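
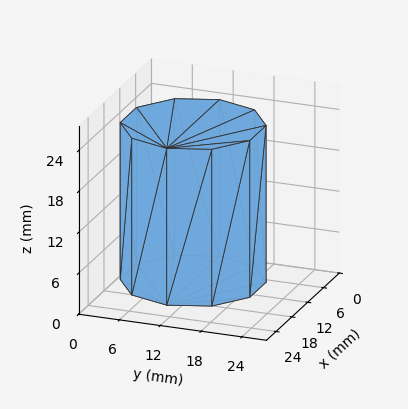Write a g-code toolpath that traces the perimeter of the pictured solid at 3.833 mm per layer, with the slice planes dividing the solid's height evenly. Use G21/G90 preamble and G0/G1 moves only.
Reading the render: the shape is a regular 10-sided prism (a cylinder approximated with 10 flat sides), circumscribed radius ≈ 10 mm, height ≈ 23 mm (dimensions read to the nearest mm from the axis ticks). For the g-code, the solid's height is divided into equal slices at the stated Δz and each level perimeter traced with G1 moves after a G0 lift.

; perimeter-only toolpath
G21 ; units = mm
G90 ; absolute positioning
G28 ; home
; layer 1
G0 Z3.833
G0 X20.000 Y10.000
G1 X18.090 Y15.878
G1 X13.090 Y19.511
G1 X6.910 Y19.511
G1 X1.910 Y15.878
G1 X0.000 Y10.000
G1 X1.910 Y4.122
G1 X6.910 Y0.489
G1 X13.090 Y0.489
G1 X18.090 Y4.122
G1 X20.000 Y10.000
; layer 2
G0 Z7.667
G0 X20.000 Y10.000
G1 X18.090 Y15.878
G1 X13.090 Y19.511
G1 X6.910 Y19.511
G1 X1.910 Y15.878
G1 X0.000 Y10.000
G1 X1.910 Y4.122
G1 X6.910 Y0.489
G1 X13.090 Y0.489
G1 X18.090 Y4.122
G1 X20.000 Y10.000
; layer 3
G0 Z11.500
G0 X20.000 Y10.000
G1 X18.090 Y15.878
G1 X13.090 Y19.511
G1 X6.910 Y19.511
G1 X1.910 Y15.878
G1 X0.000 Y10.000
G1 X1.910 Y4.122
G1 X6.910 Y0.489
G1 X13.090 Y0.489
G1 X18.090 Y4.122
G1 X20.000 Y10.000
; layer 4
G0 Z15.333
G0 X20.000 Y10.000
G1 X18.090 Y15.878
G1 X13.090 Y19.511
G1 X6.910 Y19.511
G1 X1.910 Y15.878
G1 X0.000 Y10.000
G1 X1.910 Y4.122
G1 X6.910 Y0.489
G1 X13.090 Y0.489
G1 X18.090 Y4.122
G1 X20.000 Y10.000
; layer 5
G0 Z19.167
G0 X20.000 Y10.000
G1 X18.090 Y15.878
G1 X13.090 Y19.511
G1 X6.910 Y19.511
G1 X1.910 Y15.878
G1 X0.000 Y10.000
G1 X1.910 Y4.122
G1 X6.910 Y0.489
G1 X13.090 Y0.489
G1 X18.090 Y4.122
G1 X20.000 Y10.000
; layer 6
G0 Z23.000
G0 X20.000 Y10.000
G1 X18.090 Y15.878
G1 X13.090 Y19.511
G1 X6.910 Y19.511
G1 X1.910 Y15.878
G1 X0.000 Y10.000
G1 X1.910 Y4.122
G1 X6.910 Y0.489
G1 X13.090 Y0.489
G1 X18.090 Y4.122
G1 X20.000 Y10.000
M2 ; end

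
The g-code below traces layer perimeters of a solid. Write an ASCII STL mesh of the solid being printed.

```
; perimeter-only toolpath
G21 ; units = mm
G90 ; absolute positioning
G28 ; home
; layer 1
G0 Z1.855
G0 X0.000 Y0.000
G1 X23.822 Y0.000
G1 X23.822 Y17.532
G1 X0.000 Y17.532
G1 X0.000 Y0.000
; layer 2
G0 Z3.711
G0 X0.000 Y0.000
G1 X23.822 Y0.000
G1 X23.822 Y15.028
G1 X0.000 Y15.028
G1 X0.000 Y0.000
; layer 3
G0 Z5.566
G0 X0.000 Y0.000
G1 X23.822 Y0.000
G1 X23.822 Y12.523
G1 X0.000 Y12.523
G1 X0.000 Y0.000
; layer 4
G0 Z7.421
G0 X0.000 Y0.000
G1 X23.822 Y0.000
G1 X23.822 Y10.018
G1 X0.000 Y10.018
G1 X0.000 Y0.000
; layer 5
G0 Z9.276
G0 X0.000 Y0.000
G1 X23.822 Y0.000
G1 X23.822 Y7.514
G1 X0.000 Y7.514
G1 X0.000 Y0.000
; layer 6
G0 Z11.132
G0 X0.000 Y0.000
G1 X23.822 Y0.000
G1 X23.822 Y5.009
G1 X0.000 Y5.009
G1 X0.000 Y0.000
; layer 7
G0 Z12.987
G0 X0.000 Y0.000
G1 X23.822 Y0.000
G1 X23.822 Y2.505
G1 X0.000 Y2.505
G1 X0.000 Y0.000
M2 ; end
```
solid part
  facet normal 0.0000 0.0000 -1.0000
    outer loop
      vertex 23.822 20.037 0.000
      vertex 23.822 0.000 0.000
      vertex 0.000 0.000 0.000
    endloop
  endfacet
  facet normal 0.0000 0.0000 -1.0000
    outer loop
      vertex 0.000 20.037 0.000
      vertex 23.822 20.037 0.000
      vertex 0.000 0.000 0.000
    endloop
  endfacet
  facet normal 0.0000 -1.0000 0.0000
    outer loop
      vertex 0.000 0.000 0.000
      vertex 23.822 0.000 0.000
      vertex 23.822 0.000 14.842
    endloop
  endfacet
  facet normal 0.0000 -1.0000 0.0000
    outer loop
      vertex 0.000 0.000 0.000
      vertex 23.822 0.000 14.842
      vertex 0.000 0.000 14.842
    endloop
  endfacet
  facet normal 0.0000 0.5952 0.8036
    outer loop
      vertex 0.000 0.000 14.842
      vertex 23.822 0.000 14.842
      vertex 23.822 20.037 0.000
    endloop
  endfacet
  facet normal 0.0000 0.5952 0.8036
    outer loop
      vertex 0.000 0.000 14.842
      vertex 23.822 20.037 0.000
      vertex 0.000 20.037 0.000
    endloop
  endfacet
  facet normal -1.0000 0.0000 0.0000
    outer loop
      vertex 0.000 0.000 14.842
      vertex 0.000 20.037 0.000
      vertex 0.000 0.000 0.000
    endloop
  endfacet
  facet normal 1.0000 0.0000 0.0000
    outer loop
      vertex 23.822 0.000 0.000
      vertex 23.822 20.037 0.000
      vertex 23.822 0.000 14.842
    endloop
  endfacet
endsolid part

The G0 Z moves step by Δz≈1.855 mm. The G1 loops shrink linearly with z, so the solid tapers from its base footprint up to z≈14.8. Closing with a flat bottom cap and the tapered top and triangulating gives 8 facets — a wedge (ramp): 23.8 × 20 mm base, rising to 14.8 mm along the y=0 edge and sloping linearly to z=0 at y=20.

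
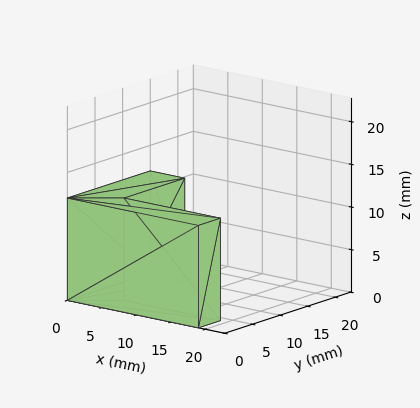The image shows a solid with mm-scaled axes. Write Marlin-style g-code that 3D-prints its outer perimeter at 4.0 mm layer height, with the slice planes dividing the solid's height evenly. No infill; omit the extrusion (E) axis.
Reading the render: the shape is an L-shaped prism: outer 19 × 15 mm, arm thicknesses ≈ 4 mm (horizontal) and 5 mm (vertical), extruded 12 mm in z (dimensions read to the nearest mm from the axis ticks). For the g-code, the solid's height is divided into equal slices at the stated Δz and each level perimeter traced with G1 moves after a G0 lift.

; perimeter-only toolpath
G21 ; units = mm
G90 ; absolute positioning
G28 ; home
; layer 1
G0 Z4.0
G0 X0.0 Y0.0
G1 X19.0 Y0.0
G1 X19.0 Y4.0
G1 X5.0 Y4.0
G1 X5.0 Y15.0
G1 X0.0 Y15.0
G1 X0.0 Y0.0
; layer 2
G0 Z8.0
G0 X0.0 Y0.0
G1 X19.0 Y0.0
G1 X19.0 Y4.0
G1 X5.0 Y4.0
G1 X5.0 Y15.0
G1 X0.0 Y15.0
G1 X0.0 Y0.0
; layer 3
G0 Z12.0
G0 X0.0 Y0.0
G1 X19.0 Y0.0
G1 X19.0 Y4.0
G1 X5.0 Y4.0
G1 X5.0 Y15.0
G1 X0.0 Y15.0
G1 X0.0 Y0.0
M2 ; end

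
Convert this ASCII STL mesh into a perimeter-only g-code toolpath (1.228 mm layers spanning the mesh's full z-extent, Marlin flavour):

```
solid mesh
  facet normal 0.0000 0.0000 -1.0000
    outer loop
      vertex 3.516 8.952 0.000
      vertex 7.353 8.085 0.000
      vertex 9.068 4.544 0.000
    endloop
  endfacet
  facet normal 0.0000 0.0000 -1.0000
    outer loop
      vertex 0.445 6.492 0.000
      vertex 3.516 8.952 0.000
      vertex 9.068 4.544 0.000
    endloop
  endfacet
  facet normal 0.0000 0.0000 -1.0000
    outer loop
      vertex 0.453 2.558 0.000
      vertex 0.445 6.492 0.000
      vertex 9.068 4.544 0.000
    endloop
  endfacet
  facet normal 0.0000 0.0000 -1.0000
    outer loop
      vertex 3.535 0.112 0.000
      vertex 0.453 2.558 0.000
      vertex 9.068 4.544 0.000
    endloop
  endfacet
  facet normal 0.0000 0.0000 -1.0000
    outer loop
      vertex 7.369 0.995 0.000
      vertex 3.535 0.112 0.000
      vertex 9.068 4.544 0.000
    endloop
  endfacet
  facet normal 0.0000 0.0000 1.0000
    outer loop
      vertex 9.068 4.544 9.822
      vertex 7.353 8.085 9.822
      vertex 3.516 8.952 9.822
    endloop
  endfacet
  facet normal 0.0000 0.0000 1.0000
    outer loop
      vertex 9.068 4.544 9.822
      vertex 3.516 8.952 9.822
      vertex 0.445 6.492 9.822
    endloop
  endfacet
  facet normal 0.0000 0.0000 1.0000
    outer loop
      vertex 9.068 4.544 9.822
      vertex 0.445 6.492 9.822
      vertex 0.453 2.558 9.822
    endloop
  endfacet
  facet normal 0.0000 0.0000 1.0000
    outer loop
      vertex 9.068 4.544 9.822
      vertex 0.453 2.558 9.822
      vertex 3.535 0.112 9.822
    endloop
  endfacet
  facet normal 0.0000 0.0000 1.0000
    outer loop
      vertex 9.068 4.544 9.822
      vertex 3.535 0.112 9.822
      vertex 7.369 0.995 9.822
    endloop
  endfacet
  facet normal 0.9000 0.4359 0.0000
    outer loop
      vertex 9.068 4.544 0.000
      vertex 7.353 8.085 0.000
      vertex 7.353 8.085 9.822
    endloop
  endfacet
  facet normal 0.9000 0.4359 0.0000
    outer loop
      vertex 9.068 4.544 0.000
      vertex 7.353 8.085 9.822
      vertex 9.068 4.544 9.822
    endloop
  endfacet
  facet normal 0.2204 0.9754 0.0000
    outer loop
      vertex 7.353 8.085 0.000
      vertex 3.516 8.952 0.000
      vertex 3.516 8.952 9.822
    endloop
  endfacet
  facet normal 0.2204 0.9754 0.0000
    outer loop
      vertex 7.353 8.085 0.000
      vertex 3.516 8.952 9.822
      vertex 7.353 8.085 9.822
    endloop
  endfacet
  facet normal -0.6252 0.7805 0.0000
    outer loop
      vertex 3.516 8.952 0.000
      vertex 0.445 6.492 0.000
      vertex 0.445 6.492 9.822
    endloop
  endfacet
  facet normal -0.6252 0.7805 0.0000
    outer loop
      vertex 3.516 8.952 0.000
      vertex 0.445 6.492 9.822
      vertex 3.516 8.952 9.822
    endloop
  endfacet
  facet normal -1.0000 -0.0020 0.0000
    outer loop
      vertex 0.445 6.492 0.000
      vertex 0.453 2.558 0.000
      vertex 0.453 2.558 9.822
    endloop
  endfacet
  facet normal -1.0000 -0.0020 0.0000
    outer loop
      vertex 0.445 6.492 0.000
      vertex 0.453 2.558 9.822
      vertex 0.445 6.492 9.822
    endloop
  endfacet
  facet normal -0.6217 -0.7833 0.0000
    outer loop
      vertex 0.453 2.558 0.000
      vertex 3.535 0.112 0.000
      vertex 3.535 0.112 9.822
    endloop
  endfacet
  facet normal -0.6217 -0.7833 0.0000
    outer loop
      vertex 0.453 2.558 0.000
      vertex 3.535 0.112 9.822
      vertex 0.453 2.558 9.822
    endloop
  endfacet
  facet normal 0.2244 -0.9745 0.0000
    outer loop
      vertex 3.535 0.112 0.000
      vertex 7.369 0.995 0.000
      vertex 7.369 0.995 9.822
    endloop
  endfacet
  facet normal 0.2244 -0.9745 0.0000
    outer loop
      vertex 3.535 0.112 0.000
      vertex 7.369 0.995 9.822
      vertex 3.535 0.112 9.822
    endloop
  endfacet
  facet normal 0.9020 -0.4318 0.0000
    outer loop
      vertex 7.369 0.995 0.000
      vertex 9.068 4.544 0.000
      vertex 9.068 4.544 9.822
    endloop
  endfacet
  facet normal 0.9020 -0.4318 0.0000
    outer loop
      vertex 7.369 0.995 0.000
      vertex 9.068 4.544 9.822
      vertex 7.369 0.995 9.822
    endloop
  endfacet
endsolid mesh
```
; perimeter-only toolpath
G21 ; units = mm
G90 ; absolute positioning
G28 ; home
; layer 1
G0 Z1.228
G0 X9.068 Y4.544
G1 X7.353 Y8.085
G1 X3.516 Y8.952
G1 X0.445 Y6.492
G1 X0.453 Y2.558
G1 X3.535 Y0.112
G1 X7.369 Y0.995
G1 X9.068 Y4.544
; layer 2
G0 Z2.455
G0 X9.068 Y4.544
G1 X7.353 Y8.085
G1 X3.516 Y8.952
G1 X0.445 Y6.492
G1 X0.453 Y2.558
G1 X3.535 Y0.112
G1 X7.369 Y0.995
G1 X9.068 Y4.544
; layer 3
G0 Z3.683
G0 X9.068 Y4.544
G1 X7.353 Y8.085
G1 X3.516 Y8.952
G1 X0.445 Y6.492
G1 X0.453 Y2.558
G1 X3.535 Y0.112
G1 X7.369 Y0.995
G1 X9.068 Y4.544
; layer 4
G0 Z4.911
G0 X9.068 Y4.544
G1 X7.353 Y8.085
G1 X3.516 Y8.952
G1 X0.445 Y6.492
G1 X0.453 Y2.558
G1 X3.535 Y0.112
G1 X7.369 Y0.995
G1 X9.068 Y4.544
; layer 5
G0 Z6.139
G0 X9.068 Y4.544
G1 X7.353 Y8.085
G1 X3.516 Y8.952
G1 X0.445 Y6.492
G1 X0.453 Y2.558
G1 X3.535 Y0.112
G1 X7.369 Y0.995
G1 X9.068 Y4.544
; layer 6
G0 Z7.366
G0 X9.068 Y4.544
G1 X7.353 Y8.085
G1 X3.516 Y8.952
G1 X0.445 Y6.492
G1 X0.453 Y2.558
G1 X3.535 Y0.112
G1 X7.369 Y0.995
G1 X9.068 Y4.544
; layer 7
G0 Z8.594
G0 X9.068 Y4.544
G1 X7.353 Y8.085
G1 X3.516 Y8.952
G1 X0.445 Y6.492
G1 X0.453 Y2.558
G1 X3.535 Y0.112
G1 X7.369 Y0.995
G1 X9.068 Y4.544
; layer 8
G0 Z9.822
G0 X9.068 Y4.544
G1 X7.353 Y8.085
G1 X3.516 Y8.952
G1 X0.445 Y6.492
G1 X0.453 Y2.558
G1 X3.535 Y0.112
G1 X7.369 Y0.995
G1 X9.068 Y4.544
M2 ; end

The solid is a regular 7-sided prism (a cylinder approximated with 7 flat sides), circumscribed radius ≈ 4.53 mm, height ≈ 9.82 mm. Slicing at Δz = 1.228 mm — 8 equal slices spanning the solid's height, so layer i sits at z = i·h/8 — gives 8 non-empty perimeters. Each is a 7-segment closed polygon; G0 lifts to the layer z and rapids to the start vertex, then G1 traces the edges.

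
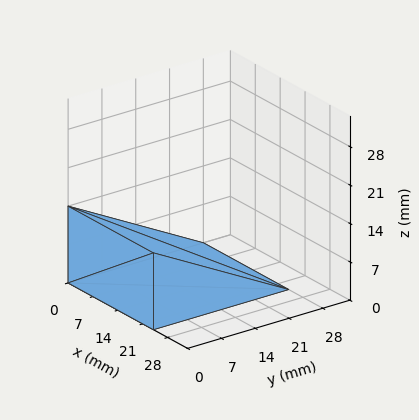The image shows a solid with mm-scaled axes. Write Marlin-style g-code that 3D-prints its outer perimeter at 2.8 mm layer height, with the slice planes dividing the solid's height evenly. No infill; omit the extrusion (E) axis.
Reading the render: the shape is a wedge (ramp): 24 × 28 mm base, rising to 14 mm along the y=0 edge and sloping linearly to z=0 at y=28 (dimensions read to the nearest mm from the axis ticks). For the g-code, the solid's height is divided into equal slices at the stated Δz and each level perimeter traced with G1 moves after a G0 lift.

; perimeter-only toolpath
G21 ; units = mm
G90 ; absolute positioning
G28 ; home
; layer 1
G0 Z2.8
G0 X0.0 Y0.0
G1 X24.0 Y0.0
G1 X24.0 Y22.4
G1 X0.0 Y22.4
G1 X0.0 Y0.0
; layer 2
G0 Z5.6
G0 X0.0 Y0.0
G1 X24.0 Y0.0
G1 X24.0 Y16.8
G1 X0.0 Y16.8
G1 X0.0 Y0.0
; layer 3
G0 Z8.4
G0 X0.0 Y0.0
G1 X24.0 Y0.0
G1 X24.0 Y11.2
G1 X0.0 Y11.2
G1 X0.0 Y0.0
; layer 4
G0 Z11.2
G0 X0.0 Y0.0
G1 X24.0 Y0.0
G1 X24.0 Y5.6
G1 X0.0 Y5.6
G1 X0.0 Y0.0
M2 ; end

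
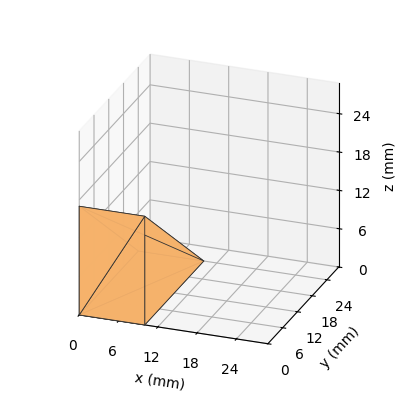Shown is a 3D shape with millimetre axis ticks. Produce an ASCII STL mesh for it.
Reading the render: the shape is a wedge (ramp): 10 × 24 mm base, rising to 17 mm along the y=0 edge and sloping linearly to z=0 at y=24 (dimensions read to the nearest mm from the axis ticks). For the STL, each face is triangulated and given an outward normal.

solid part
  facet normal 0.0000 0.0000 -1.0000
    outer loop
      vertex 10.000 24.000 0.000
      vertex 10.000 0.000 0.000
      vertex 0.000 0.000 0.000
    endloop
  endfacet
  facet normal 0.0000 0.0000 -1.0000
    outer loop
      vertex 0.000 24.000 0.000
      vertex 10.000 24.000 0.000
      vertex 0.000 0.000 0.000
    endloop
  endfacet
  facet normal 0.0000 -1.0000 0.0000
    outer loop
      vertex 0.000 0.000 0.000
      vertex 10.000 0.000 0.000
      vertex 10.000 0.000 17.000
    endloop
  endfacet
  facet normal 0.0000 -1.0000 0.0000
    outer loop
      vertex 0.000 0.000 0.000
      vertex 10.000 0.000 17.000
      vertex 0.000 0.000 17.000
    endloop
  endfacet
  facet normal 0.0000 0.5780 0.8160
    outer loop
      vertex 0.000 0.000 17.000
      vertex 10.000 0.000 17.000
      vertex 10.000 24.000 0.000
    endloop
  endfacet
  facet normal 0.0000 0.5780 0.8160
    outer loop
      vertex 0.000 0.000 17.000
      vertex 10.000 24.000 0.000
      vertex 0.000 24.000 0.000
    endloop
  endfacet
  facet normal -1.0000 0.0000 0.0000
    outer loop
      vertex 0.000 0.000 17.000
      vertex 0.000 24.000 0.000
      vertex 0.000 0.000 0.000
    endloop
  endfacet
  facet normal 1.0000 0.0000 0.0000
    outer loop
      vertex 10.000 0.000 0.000
      vertex 10.000 24.000 0.000
      vertex 10.000 0.000 17.000
    endloop
  endfacet
endsolid part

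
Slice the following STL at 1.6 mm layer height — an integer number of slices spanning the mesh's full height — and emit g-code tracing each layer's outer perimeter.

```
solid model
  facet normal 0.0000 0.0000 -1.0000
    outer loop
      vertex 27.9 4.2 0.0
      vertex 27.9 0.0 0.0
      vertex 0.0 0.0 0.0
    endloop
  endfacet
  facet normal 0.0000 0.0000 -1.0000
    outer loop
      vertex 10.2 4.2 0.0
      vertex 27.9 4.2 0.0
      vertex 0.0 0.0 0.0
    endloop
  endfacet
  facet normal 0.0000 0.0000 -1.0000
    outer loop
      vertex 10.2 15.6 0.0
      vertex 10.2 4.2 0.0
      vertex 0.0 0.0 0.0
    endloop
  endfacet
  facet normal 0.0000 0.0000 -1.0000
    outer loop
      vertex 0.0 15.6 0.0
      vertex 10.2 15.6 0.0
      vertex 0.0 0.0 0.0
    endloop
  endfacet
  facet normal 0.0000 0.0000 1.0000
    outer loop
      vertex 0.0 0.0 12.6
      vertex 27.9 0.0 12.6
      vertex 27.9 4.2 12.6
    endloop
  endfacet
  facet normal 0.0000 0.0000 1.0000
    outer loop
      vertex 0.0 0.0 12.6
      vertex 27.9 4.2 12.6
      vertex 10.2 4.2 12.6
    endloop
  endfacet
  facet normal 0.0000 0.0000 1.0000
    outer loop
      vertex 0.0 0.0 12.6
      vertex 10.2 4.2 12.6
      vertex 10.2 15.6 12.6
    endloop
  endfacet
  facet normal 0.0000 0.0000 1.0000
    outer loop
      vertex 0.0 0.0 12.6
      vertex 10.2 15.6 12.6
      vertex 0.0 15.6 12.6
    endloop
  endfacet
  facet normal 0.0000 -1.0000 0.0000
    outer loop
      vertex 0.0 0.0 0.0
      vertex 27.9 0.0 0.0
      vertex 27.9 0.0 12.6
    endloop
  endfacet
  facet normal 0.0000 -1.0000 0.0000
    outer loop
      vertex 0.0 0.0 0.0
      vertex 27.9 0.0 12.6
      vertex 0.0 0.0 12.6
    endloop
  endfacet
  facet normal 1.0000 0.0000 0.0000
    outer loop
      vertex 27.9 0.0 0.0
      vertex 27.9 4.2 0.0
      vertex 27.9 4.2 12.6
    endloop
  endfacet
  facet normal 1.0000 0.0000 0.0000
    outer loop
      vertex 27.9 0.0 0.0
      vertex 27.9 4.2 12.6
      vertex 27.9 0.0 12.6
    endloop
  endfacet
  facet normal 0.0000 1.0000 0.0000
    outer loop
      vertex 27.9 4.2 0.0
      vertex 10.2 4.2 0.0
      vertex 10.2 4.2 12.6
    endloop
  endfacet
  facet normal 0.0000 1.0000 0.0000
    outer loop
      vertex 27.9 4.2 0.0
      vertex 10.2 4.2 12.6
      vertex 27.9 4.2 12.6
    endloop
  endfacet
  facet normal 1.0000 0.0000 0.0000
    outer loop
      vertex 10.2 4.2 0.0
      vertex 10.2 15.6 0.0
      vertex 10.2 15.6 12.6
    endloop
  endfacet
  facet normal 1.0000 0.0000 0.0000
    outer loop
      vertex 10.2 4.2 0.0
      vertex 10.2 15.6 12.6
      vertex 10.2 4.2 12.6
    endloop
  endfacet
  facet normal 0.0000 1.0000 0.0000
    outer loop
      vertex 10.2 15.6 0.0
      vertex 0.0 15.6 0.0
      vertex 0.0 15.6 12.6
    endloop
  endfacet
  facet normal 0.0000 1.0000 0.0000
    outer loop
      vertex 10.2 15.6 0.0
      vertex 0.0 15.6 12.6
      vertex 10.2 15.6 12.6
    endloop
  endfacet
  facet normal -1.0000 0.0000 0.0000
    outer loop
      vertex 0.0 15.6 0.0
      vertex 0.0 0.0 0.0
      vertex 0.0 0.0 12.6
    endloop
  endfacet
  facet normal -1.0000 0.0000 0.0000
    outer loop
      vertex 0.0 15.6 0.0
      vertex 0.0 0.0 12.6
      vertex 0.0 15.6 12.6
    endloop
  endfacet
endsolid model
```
; perimeter-only toolpath
G21 ; units = mm
G90 ; absolute positioning
G28 ; home
; layer 1
G0 Z1.6
G0 X0.0 Y0.0
G1 X27.9 Y0.0
G1 X27.9 Y4.2
G1 X10.2 Y4.2
G1 X10.2 Y15.6
G1 X0.0 Y15.6
G1 X0.0 Y0.0
; layer 2
G0 Z3.1
G0 X0.0 Y0.0
G1 X27.9 Y0.0
G1 X27.9 Y4.2
G1 X10.2 Y4.2
G1 X10.2 Y15.6
G1 X0.0 Y15.6
G1 X0.0 Y0.0
; layer 3
G0 Z4.7
G0 X0.0 Y0.0
G1 X27.9 Y0.0
G1 X27.9 Y4.2
G1 X10.2 Y4.2
G1 X10.2 Y15.6
G1 X0.0 Y15.6
G1 X0.0 Y0.0
; layer 4
G0 Z6.3
G0 X0.0 Y0.0
G1 X27.9 Y0.0
G1 X27.9 Y4.2
G1 X10.2 Y4.2
G1 X10.2 Y15.6
G1 X0.0 Y15.6
G1 X0.0 Y0.0
; layer 5
G0 Z7.9
G0 X0.0 Y0.0
G1 X27.9 Y0.0
G1 X27.9 Y4.2
G1 X10.2 Y4.2
G1 X10.2 Y15.6
G1 X0.0 Y15.6
G1 X0.0 Y0.0
; layer 6
G0 Z9.4
G0 X0.0 Y0.0
G1 X27.9 Y0.0
G1 X27.9 Y4.2
G1 X10.2 Y4.2
G1 X10.2 Y15.6
G1 X0.0 Y15.6
G1 X0.0 Y0.0
; layer 7
G0 Z11.0
G0 X0.0 Y0.0
G1 X27.9 Y0.0
G1 X27.9 Y4.2
G1 X10.2 Y4.2
G1 X10.2 Y15.6
G1 X0.0 Y15.6
G1 X0.0 Y0.0
; layer 8
G0 Z12.6
G0 X0.0 Y0.0
G1 X27.9 Y0.0
G1 X27.9 Y4.2
G1 X10.2 Y4.2
G1 X10.2 Y15.6
G1 X0.0 Y15.6
G1 X0.0 Y0.0
M2 ; end

The solid is an L-shaped prism: outer 27.9 × 15.6 mm, arm thicknesses ≈ 4.2 mm (horizontal) and 10.2 mm (vertical), extruded 12.6 mm in z. Slicing at Δz = 1.6 mm — 8 equal slices spanning the solid's height, so layer i sits at z = i·h/8 — gives 8 non-empty perimeters. Each is a 6-segment closed polygon; G0 lifts to the layer z and rapids to the start vertex, then G1 traces the edges.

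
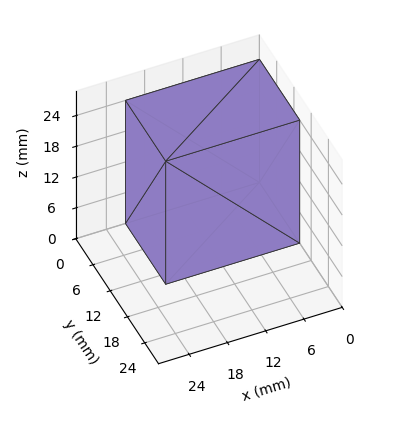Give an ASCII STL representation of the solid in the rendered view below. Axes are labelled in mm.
Reading the render: the shape is a rectangular box, roughly 21 × 14 mm footprint and 24 mm tall (dimensions read to the nearest mm from the axis ticks). For the STL, each face is triangulated and given an outward normal.

solid part
  facet normal 0.0000 0.0000 -1.0000
    outer loop
      vertex 21.00 14.00 0.00
      vertex 21.00 0.00 0.00
      vertex 0.00 0.00 0.00
    endloop
  endfacet
  facet normal 0.0000 0.0000 -1.0000
    outer loop
      vertex 0.00 14.00 0.00
      vertex 21.00 14.00 0.00
      vertex 0.00 0.00 0.00
    endloop
  endfacet
  facet normal 0.0000 0.0000 1.0000
    outer loop
      vertex 0.00 0.00 24.00
      vertex 21.00 0.00 24.00
      vertex 21.00 14.00 24.00
    endloop
  endfacet
  facet normal 0.0000 0.0000 1.0000
    outer loop
      vertex 0.00 0.00 24.00
      vertex 21.00 14.00 24.00
      vertex 0.00 14.00 24.00
    endloop
  endfacet
  facet normal 0.0000 -1.0000 0.0000
    outer loop
      vertex 0.00 0.00 0.00
      vertex 21.00 0.00 0.00
      vertex 21.00 0.00 24.00
    endloop
  endfacet
  facet normal 0.0000 -1.0000 0.0000
    outer loop
      vertex 0.00 0.00 0.00
      vertex 21.00 0.00 24.00
      vertex 0.00 0.00 24.00
    endloop
  endfacet
  facet normal 0.0000 1.0000 0.0000
    outer loop
      vertex 21.00 14.00 24.00
      vertex 21.00 14.00 0.00
      vertex 0.00 14.00 0.00
    endloop
  endfacet
  facet normal 0.0000 1.0000 0.0000
    outer loop
      vertex 0.00 14.00 24.00
      vertex 21.00 14.00 24.00
      vertex 0.00 14.00 0.00
    endloop
  endfacet
  facet normal -1.0000 0.0000 0.0000
    outer loop
      vertex 0.00 14.00 24.00
      vertex 0.00 14.00 0.00
      vertex 0.00 0.00 0.00
    endloop
  endfacet
  facet normal -1.0000 0.0000 0.0000
    outer loop
      vertex 0.00 0.00 24.00
      vertex 0.00 14.00 24.00
      vertex 0.00 0.00 0.00
    endloop
  endfacet
  facet normal 1.0000 0.0000 0.0000
    outer loop
      vertex 21.00 0.00 0.00
      vertex 21.00 14.00 0.00
      vertex 21.00 14.00 24.00
    endloop
  endfacet
  facet normal 1.0000 0.0000 0.0000
    outer loop
      vertex 21.00 0.00 0.00
      vertex 21.00 14.00 24.00
      vertex 21.00 0.00 24.00
    endloop
  endfacet
endsolid part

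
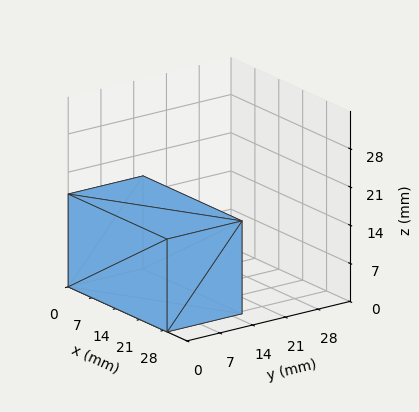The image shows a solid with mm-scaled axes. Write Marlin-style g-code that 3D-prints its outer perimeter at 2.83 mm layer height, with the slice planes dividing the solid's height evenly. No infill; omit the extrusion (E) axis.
Reading the render: the shape is a rectangular box, roughly 29 × 16 mm footprint and 17 mm tall (dimensions read to the nearest mm from the axis ticks). For the g-code, the solid's height is divided into equal slices at the stated Δz and each level perimeter traced with G1 moves after a G0 lift.

; perimeter-only toolpath
G21 ; units = mm
G90 ; absolute positioning
G28 ; home
; layer 1
G0 Z2.83
G0 X0.00 Y0.00
G1 X29.00 Y0.00
G1 X29.00 Y16.00
G1 X0.00 Y16.00
G1 X0.00 Y0.00
; layer 2
G0 Z5.67
G0 X0.00 Y0.00
G1 X29.00 Y0.00
G1 X29.00 Y16.00
G1 X0.00 Y16.00
G1 X0.00 Y0.00
; layer 3
G0 Z8.50
G0 X0.00 Y0.00
G1 X29.00 Y0.00
G1 X29.00 Y16.00
G1 X0.00 Y16.00
G1 X0.00 Y0.00
; layer 4
G0 Z11.33
G0 X0.00 Y0.00
G1 X29.00 Y0.00
G1 X29.00 Y16.00
G1 X0.00 Y16.00
G1 X0.00 Y0.00
; layer 5
G0 Z14.17
G0 X0.00 Y0.00
G1 X29.00 Y0.00
G1 X29.00 Y16.00
G1 X0.00 Y16.00
G1 X0.00 Y0.00
; layer 6
G0 Z17.00
G0 X0.00 Y0.00
G1 X29.00 Y0.00
G1 X29.00 Y16.00
G1 X0.00 Y16.00
G1 X0.00 Y0.00
M2 ; end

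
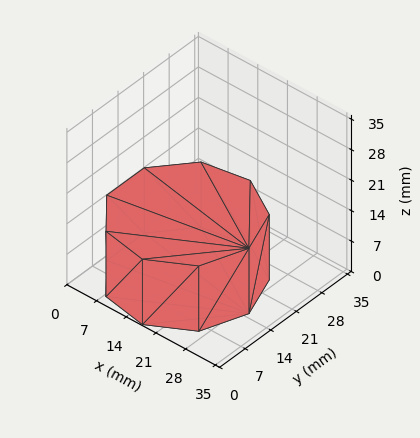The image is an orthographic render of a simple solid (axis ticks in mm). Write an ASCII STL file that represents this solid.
Reading the render: the shape is a regular 9-sided prism (a cylinder approximated with 9 flat sides), circumscribed radius ≈ 15 mm, height ≈ 15 mm (dimensions read to the nearest mm from the axis ticks). For the STL, each face is triangulated and given an outward normal.

solid part
  facet normal 0.0000 0.0000 -1.0000
    outer loop
      vertex 17.605 29.772 0.000
      vertex 26.491 24.642 0.000
      vertex 30.000 15.000 0.000
    endloop
  endfacet
  facet normal 0.0000 0.0000 -1.0000
    outer loop
      vertex 7.500 27.990 0.000
      vertex 17.605 29.772 0.000
      vertex 30.000 15.000 0.000
    endloop
  endfacet
  facet normal 0.0000 0.0000 -1.0000
    outer loop
      vertex 0.905 20.130 0.000
      vertex 7.500 27.990 0.000
      vertex 30.000 15.000 0.000
    endloop
  endfacet
  facet normal 0.0000 0.0000 -1.0000
    outer loop
      vertex 0.905 9.870 0.000
      vertex 0.905 20.130 0.000
      vertex 30.000 15.000 0.000
    endloop
  endfacet
  facet normal 0.0000 0.0000 -1.0000
    outer loop
      vertex 7.500 2.010 0.000
      vertex 0.905 9.870 0.000
      vertex 30.000 15.000 0.000
    endloop
  endfacet
  facet normal 0.0000 0.0000 -1.0000
    outer loop
      vertex 17.605 0.228 0.000
      vertex 7.500 2.010 0.000
      vertex 30.000 15.000 0.000
    endloop
  endfacet
  facet normal 0.0000 0.0000 -1.0000
    outer loop
      vertex 26.491 5.358 0.000
      vertex 17.605 0.228 0.000
      vertex 30.000 15.000 0.000
    endloop
  endfacet
  facet normal 0.0000 0.0000 1.0000
    outer loop
      vertex 30.000 15.000 15.000
      vertex 26.491 24.642 15.000
      vertex 17.605 29.772 15.000
    endloop
  endfacet
  facet normal 0.0000 0.0000 1.0000
    outer loop
      vertex 30.000 15.000 15.000
      vertex 17.605 29.772 15.000
      vertex 7.500 27.990 15.000
    endloop
  endfacet
  facet normal 0.0000 0.0000 1.0000
    outer loop
      vertex 30.000 15.000 15.000
      vertex 7.500 27.990 15.000
      vertex 0.905 20.130 15.000
    endloop
  endfacet
  facet normal 0.0000 0.0000 1.0000
    outer loop
      vertex 30.000 15.000 15.000
      vertex 0.905 20.130 15.000
      vertex 0.905 9.870 15.000
    endloop
  endfacet
  facet normal 0.0000 0.0000 1.0000
    outer loop
      vertex 30.000 15.000 15.000
      vertex 0.905 9.870 15.000
      vertex 7.500 2.010 15.000
    endloop
  endfacet
  facet normal 0.0000 0.0000 1.0000
    outer loop
      vertex 30.000 15.000 15.000
      vertex 7.500 2.010 15.000
      vertex 17.605 0.228 15.000
    endloop
  endfacet
  facet normal 0.0000 0.0000 1.0000
    outer loop
      vertex 30.000 15.000 15.000
      vertex 17.605 0.228 15.000
      vertex 26.491 5.358 15.000
    endloop
  endfacet
  facet normal 0.9397 0.3420 0.0000
    outer loop
      vertex 30.000 15.000 0.000
      vertex 26.491 24.642 0.000
      vertex 26.491 24.642 15.000
    endloop
  endfacet
  facet normal 0.9397 0.3420 0.0000
    outer loop
      vertex 30.000 15.000 0.000
      vertex 26.491 24.642 15.000
      vertex 30.000 15.000 15.000
    endloop
  endfacet
  facet normal 0.5000 0.8660 0.0000
    outer loop
      vertex 26.491 24.642 0.000
      vertex 17.605 29.772 0.000
      vertex 17.605 29.772 15.000
    endloop
  endfacet
  facet normal 0.5000 0.8660 0.0000
    outer loop
      vertex 26.491 24.642 0.000
      vertex 17.605 29.772 15.000
      vertex 26.491 24.642 15.000
    endloop
  endfacet
  facet normal -0.1737 0.9848 0.0000
    outer loop
      vertex 17.605 29.772 0.000
      vertex 7.500 27.990 0.000
      vertex 7.500 27.990 15.000
    endloop
  endfacet
  facet normal -0.1737 0.9848 0.0000
    outer loop
      vertex 17.605 29.772 0.000
      vertex 7.500 27.990 15.000
      vertex 17.605 29.772 15.000
    endloop
  endfacet
  facet normal -0.7661 0.6428 0.0000
    outer loop
      vertex 7.500 27.990 0.000
      vertex 0.905 20.130 0.000
      vertex 0.905 20.130 15.000
    endloop
  endfacet
  facet normal -0.7661 0.6428 0.0000
    outer loop
      vertex 7.500 27.990 0.000
      vertex 0.905 20.130 15.000
      vertex 7.500 27.990 15.000
    endloop
  endfacet
  facet normal -1.0000 0.0000 0.0000
    outer loop
      vertex 0.905 20.130 0.000
      vertex 0.905 9.870 0.000
      vertex 0.905 9.870 15.000
    endloop
  endfacet
  facet normal -1.0000 0.0000 0.0000
    outer loop
      vertex 0.905 20.130 0.000
      vertex 0.905 9.870 15.000
      vertex 0.905 20.130 15.000
    endloop
  endfacet
  facet normal -0.7661 -0.6428 0.0000
    outer loop
      vertex 0.905 9.870 0.000
      vertex 7.500 2.010 0.000
      vertex 7.500 2.010 15.000
    endloop
  endfacet
  facet normal -0.7661 -0.6428 0.0000
    outer loop
      vertex 0.905 9.870 0.000
      vertex 7.500 2.010 15.000
      vertex 0.905 9.870 15.000
    endloop
  endfacet
  facet normal -0.1737 -0.9848 0.0000
    outer loop
      vertex 7.500 2.010 0.000
      vertex 17.605 0.228 0.000
      vertex 17.605 0.228 15.000
    endloop
  endfacet
  facet normal -0.1737 -0.9848 0.0000
    outer loop
      vertex 7.500 2.010 0.000
      vertex 17.605 0.228 15.000
      vertex 7.500 2.010 15.000
    endloop
  endfacet
  facet normal 0.5000 -0.8660 0.0000
    outer loop
      vertex 17.605 0.228 0.000
      vertex 26.491 5.358 0.000
      vertex 26.491 5.358 15.000
    endloop
  endfacet
  facet normal 0.5000 -0.8660 0.0000
    outer loop
      vertex 17.605 0.228 0.000
      vertex 26.491 5.358 15.000
      vertex 17.605 0.228 15.000
    endloop
  endfacet
  facet normal 0.9397 -0.3420 0.0000
    outer loop
      vertex 26.491 5.358 0.000
      vertex 30.000 15.000 0.000
      vertex 30.000 15.000 15.000
    endloop
  endfacet
  facet normal 0.9397 -0.3420 0.0000
    outer loop
      vertex 26.491 5.358 0.000
      vertex 30.000 15.000 15.000
      vertex 26.491 5.358 15.000
    endloop
  endfacet
endsolid part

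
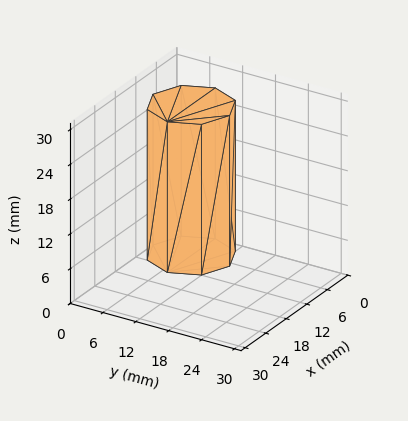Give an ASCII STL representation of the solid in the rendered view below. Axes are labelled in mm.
Reading the render: the shape is a regular 8-sided prism (a cylinder approximated with 8 flat sides), circumscribed radius ≈ 7 mm, height ≈ 26 mm (dimensions read to the nearest mm from the axis ticks). For the STL, each face is triangulated and given an outward normal.

solid part
  facet normal 0.0000 0.0000 -1.0000
    outer loop
      vertex 7.000 14.000 0.000
      vertex 11.950 11.950 0.000
      vertex 14.000 7.000 0.000
    endloop
  endfacet
  facet normal 0.0000 0.0000 -1.0000
    outer loop
      vertex 2.050 11.950 0.000
      vertex 7.000 14.000 0.000
      vertex 14.000 7.000 0.000
    endloop
  endfacet
  facet normal 0.0000 0.0000 -1.0000
    outer loop
      vertex 0.000 7.000 0.000
      vertex 2.050 11.950 0.000
      vertex 14.000 7.000 0.000
    endloop
  endfacet
  facet normal 0.0000 0.0000 -1.0000
    outer loop
      vertex 2.050 2.050 0.000
      vertex 0.000 7.000 0.000
      vertex 14.000 7.000 0.000
    endloop
  endfacet
  facet normal 0.0000 0.0000 -1.0000
    outer loop
      vertex 7.000 0.000 0.000
      vertex 2.050 2.050 0.000
      vertex 14.000 7.000 0.000
    endloop
  endfacet
  facet normal 0.0000 0.0000 -1.0000
    outer loop
      vertex 11.950 2.050 0.000
      vertex 7.000 0.000 0.000
      vertex 14.000 7.000 0.000
    endloop
  endfacet
  facet normal 0.0000 0.0000 1.0000
    outer loop
      vertex 14.000 7.000 26.000
      vertex 11.950 11.950 26.000
      vertex 7.000 14.000 26.000
    endloop
  endfacet
  facet normal 0.0000 0.0000 1.0000
    outer loop
      vertex 14.000 7.000 26.000
      vertex 7.000 14.000 26.000
      vertex 2.050 11.950 26.000
    endloop
  endfacet
  facet normal 0.0000 0.0000 1.0000
    outer loop
      vertex 14.000 7.000 26.000
      vertex 2.050 11.950 26.000
      vertex 0.000 7.000 26.000
    endloop
  endfacet
  facet normal 0.0000 0.0000 1.0000
    outer loop
      vertex 14.000 7.000 26.000
      vertex 0.000 7.000 26.000
      vertex 2.050 2.050 26.000
    endloop
  endfacet
  facet normal 0.0000 0.0000 1.0000
    outer loop
      vertex 14.000 7.000 26.000
      vertex 2.050 2.050 26.000
      vertex 7.000 0.000 26.000
    endloop
  endfacet
  facet normal 0.0000 0.0000 1.0000
    outer loop
      vertex 14.000 7.000 26.000
      vertex 7.000 0.000 26.000
      vertex 11.950 2.050 26.000
    endloop
  endfacet
  facet normal 0.9239 0.3826 0.0000
    outer loop
      vertex 14.000 7.000 0.000
      vertex 11.950 11.950 0.000
      vertex 11.950 11.950 26.000
    endloop
  endfacet
  facet normal 0.9239 0.3826 0.0000
    outer loop
      vertex 14.000 7.000 0.000
      vertex 11.950 11.950 26.000
      vertex 14.000 7.000 26.000
    endloop
  endfacet
  facet normal 0.3826 0.9239 0.0000
    outer loop
      vertex 11.950 11.950 0.000
      vertex 7.000 14.000 0.000
      vertex 7.000 14.000 26.000
    endloop
  endfacet
  facet normal 0.3826 0.9239 0.0000
    outer loop
      vertex 11.950 11.950 0.000
      vertex 7.000 14.000 26.000
      vertex 11.950 11.950 26.000
    endloop
  endfacet
  facet normal -0.3826 0.9239 0.0000
    outer loop
      vertex 7.000 14.000 0.000
      vertex 2.050 11.950 0.000
      vertex 2.050 11.950 26.000
    endloop
  endfacet
  facet normal -0.3826 0.9239 0.0000
    outer loop
      vertex 7.000 14.000 0.000
      vertex 2.050 11.950 26.000
      vertex 7.000 14.000 26.000
    endloop
  endfacet
  facet normal -0.9239 0.3826 0.0000
    outer loop
      vertex 2.050 11.950 0.000
      vertex 0.000 7.000 0.000
      vertex 0.000 7.000 26.000
    endloop
  endfacet
  facet normal -0.9239 0.3826 0.0000
    outer loop
      vertex 2.050 11.950 0.000
      vertex 0.000 7.000 26.000
      vertex 2.050 11.950 26.000
    endloop
  endfacet
  facet normal -0.9239 -0.3826 0.0000
    outer loop
      vertex 0.000 7.000 0.000
      vertex 2.050 2.050 0.000
      vertex 2.050 2.050 26.000
    endloop
  endfacet
  facet normal -0.9239 -0.3826 0.0000
    outer loop
      vertex 0.000 7.000 0.000
      vertex 2.050 2.050 26.000
      vertex 0.000 7.000 26.000
    endloop
  endfacet
  facet normal -0.3826 -0.9239 0.0000
    outer loop
      vertex 2.050 2.050 0.000
      vertex 7.000 0.000 0.000
      vertex 7.000 0.000 26.000
    endloop
  endfacet
  facet normal -0.3826 -0.9239 0.0000
    outer loop
      vertex 2.050 2.050 0.000
      vertex 7.000 0.000 26.000
      vertex 2.050 2.050 26.000
    endloop
  endfacet
  facet normal 0.3826 -0.9239 0.0000
    outer loop
      vertex 7.000 0.000 0.000
      vertex 11.950 2.050 0.000
      vertex 11.950 2.050 26.000
    endloop
  endfacet
  facet normal 0.3826 -0.9239 0.0000
    outer loop
      vertex 7.000 0.000 0.000
      vertex 11.950 2.050 26.000
      vertex 7.000 0.000 26.000
    endloop
  endfacet
  facet normal 0.9239 -0.3826 0.0000
    outer loop
      vertex 11.950 2.050 0.000
      vertex 14.000 7.000 0.000
      vertex 14.000 7.000 26.000
    endloop
  endfacet
  facet normal 0.9239 -0.3826 0.0000
    outer loop
      vertex 11.950 2.050 0.000
      vertex 14.000 7.000 26.000
      vertex 11.950 2.050 26.000
    endloop
  endfacet
endsolid part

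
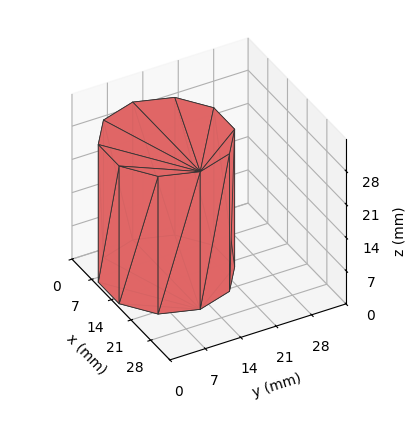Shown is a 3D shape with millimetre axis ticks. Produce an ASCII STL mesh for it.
Reading the render: the shape is a regular 10-sided prism (a cylinder approximated with 10 flat sides), circumscribed radius ≈ 12 mm, height ≈ 29 mm (dimensions read to the nearest mm from the axis ticks). For the STL, each face is triangulated and given an outward normal.

solid part
  facet normal 0.0000 0.0000 -1.0000
    outer loop
      vertex 15.71 23.41 0.00
      vertex 21.71 19.05 0.00
      vertex 24.00 12.00 0.00
    endloop
  endfacet
  facet normal 0.0000 0.0000 -1.0000
    outer loop
      vertex 8.29 23.41 0.00
      vertex 15.71 23.41 0.00
      vertex 24.00 12.00 0.00
    endloop
  endfacet
  facet normal 0.0000 0.0000 -1.0000
    outer loop
      vertex 2.29 19.05 0.00
      vertex 8.29 23.41 0.00
      vertex 24.00 12.00 0.00
    endloop
  endfacet
  facet normal 0.0000 0.0000 -1.0000
    outer loop
      vertex 0.00 12.00 0.00
      vertex 2.29 19.05 0.00
      vertex 24.00 12.00 0.00
    endloop
  endfacet
  facet normal 0.0000 0.0000 -1.0000
    outer loop
      vertex 2.29 4.95 0.00
      vertex 0.00 12.00 0.00
      vertex 24.00 12.00 0.00
    endloop
  endfacet
  facet normal 0.0000 0.0000 -1.0000
    outer loop
      vertex 8.29 0.59 0.00
      vertex 2.29 4.95 0.00
      vertex 24.00 12.00 0.00
    endloop
  endfacet
  facet normal 0.0000 0.0000 -1.0000
    outer loop
      vertex 15.71 0.59 0.00
      vertex 8.29 0.59 0.00
      vertex 24.00 12.00 0.00
    endloop
  endfacet
  facet normal 0.0000 0.0000 -1.0000
    outer loop
      vertex 21.71 4.95 0.00
      vertex 15.71 0.59 0.00
      vertex 24.00 12.00 0.00
    endloop
  endfacet
  facet normal 0.0000 0.0000 1.0000
    outer loop
      vertex 24.00 12.00 29.00
      vertex 21.71 19.05 29.00
      vertex 15.71 23.41 29.00
    endloop
  endfacet
  facet normal 0.0000 0.0000 1.0000
    outer loop
      vertex 24.00 12.00 29.00
      vertex 15.71 23.41 29.00
      vertex 8.29 23.41 29.00
    endloop
  endfacet
  facet normal 0.0000 0.0000 1.0000
    outer loop
      vertex 24.00 12.00 29.00
      vertex 8.29 23.41 29.00
      vertex 2.29 19.05 29.00
    endloop
  endfacet
  facet normal 0.0000 0.0000 1.0000
    outer loop
      vertex 24.00 12.00 29.00
      vertex 2.29 19.05 29.00
      vertex 0.00 12.00 29.00
    endloop
  endfacet
  facet normal 0.0000 0.0000 1.0000
    outer loop
      vertex 24.00 12.00 29.00
      vertex 0.00 12.00 29.00
      vertex 2.29 4.95 29.00
    endloop
  endfacet
  facet normal 0.0000 0.0000 1.0000
    outer loop
      vertex 24.00 12.00 29.00
      vertex 2.29 4.95 29.00
      vertex 8.29 0.59 29.00
    endloop
  endfacet
  facet normal 0.0000 0.0000 1.0000
    outer loop
      vertex 24.00 12.00 29.00
      vertex 8.29 0.59 29.00
      vertex 15.71 0.59 29.00
    endloop
  endfacet
  facet normal 0.0000 0.0000 1.0000
    outer loop
      vertex 24.00 12.00 29.00
      vertex 15.71 0.59 29.00
      vertex 21.71 4.95 29.00
    endloop
  endfacet
  facet normal 0.9511 0.3089 0.0000
    outer loop
      vertex 24.00 12.00 0.00
      vertex 21.71 19.05 0.00
      vertex 21.71 19.05 29.00
    endloop
  endfacet
  facet normal 0.9511 0.3089 0.0000
    outer loop
      vertex 24.00 12.00 0.00
      vertex 21.71 19.05 29.00
      vertex 24.00 12.00 29.00
    endloop
  endfacet
  facet normal 0.5879 0.8090 0.0000
    outer loop
      vertex 21.71 19.05 0.00
      vertex 15.71 23.41 0.00
      vertex 15.71 23.41 29.00
    endloop
  endfacet
  facet normal 0.5879 0.8090 0.0000
    outer loop
      vertex 21.71 19.05 0.00
      vertex 15.71 23.41 29.00
      vertex 21.71 19.05 29.00
    endloop
  endfacet
  facet normal 0.0000 1.0000 0.0000
    outer loop
      vertex 15.71 23.41 0.00
      vertex 8.29 23.41 0.00
      vertex 8.29 23.41 29.00
    endloop
  endfacet
  facet normal 0.0000 1.0000 0.0000
    outer loop
      vertex 15.71 23.41 0.00
      vertex 8.29 23.41 29.00
      vertex 15.71 23.41 29.00
    endloop
  endfacet
  facet normal -0.5879 0.8090 0.0000
    outer loop
      vertex 8.29 23.41 0.00
      vertex 2.29 19.05 0.00
      vertex 2.29 19.05 29.00
    endloop
  endfacet
  facet normal -0.5879 0.8090 0.0000
    outer loop
      vertex 8.29 23.41 0.00
      vertex 2.29 19.05 29.00
      vertex 8.29 23.41 29.00
    endloop
  endfacet
  facet normal -0.9511 0.3089 0.0000
    outer loop
      vertex 2.29 19.05 0.00
      vertex 0.00 12.00 0.00
      vertex 0.00 12.00 29.00
    endloop
  endfacet
  facet normal -0.9511 0.3089 0.0000
    outer loop
      vertex 2.29 19.05 0.00
      vertex 0.00 12.00 29.00
      vertex 2.29 19.05 29.00
    endloop
  endfacet
  facet normal -0.9511 -0.3089 0.0000
    outer loop
      vertex 0.00 12.00 0.00
      vertex 2.29 4.95 0.00
      vertex 2.29 4.95 29.00
    endloop
  endfacet
  facet normal -0.9511 -0.3089 0.0000
    outer loop
      vertex 0.00 12.00 0.00
      vertex 2.29 4.95 29.00
      vertex 0.00 12.00 29.00
    endloop
  endfacet
  facet normal -0.5879 -0.8090 0.0000
    outer loop
      vertex 2.29 4.95 0.00
      vertex 8.29 0.59 0.00
      vertex 8.29 0.59 29.00
    endloop
  endfacet
  facet normal -0.5879 -0.8090 0.0000
    outer loop
      vertex 2.29 4.95 0.00
      vertex 8.29 0.59 29.00
      vertex 2.29 4.95 29.00
    endloop
  endfacet
  facet normal 0.0000 -1.0000 0.0000
    outer loop
      vertex 8.29 0.59 0.00
      vertex 15.71 0.59 0.00
      vertex 15.71 0.59 29.00
    endloop
  endfacet
  facet normal 0.0000 -1.0000 0.0000
    outer loop
      vertex 8.29 0.59 0.00
      vertex 15.71 0.59 29.00
      vertex 8.29 0.59 29.00
    endloop
  endfacet
  facet normal 0.5879 -0.8090 0.0000
    outer loop
      vertex 15.71 0.59 0.00
      vertex 21.71 4.95 0.00
      vertex 21.71 4.95 29.00
    endloop
  endfacet
  facet normal 0.5879 -0.8090 0.0000
    outer loop
      vertex 15.71 0.59 0.00
      vertex 21.71 4.95 29.00
      vertex 15.71 0.59 29.00
    endloop
  endfacet
  facet normal 0.9511 -0.3089 0.0000
    outer loop
      vertex 21.71 4.95 0.00
      vertex 24.00 12.00 0.00
      vertex 24.00 12.00 29.00
    endloop
  endfacet
  facet normal 0.9511 -0.3089 0.0000
    outer loop
      vertex 21.71 4.95 0.00
      vertex 24.00 12.00 29.00
      vertex 21.71 4.95 29.00
    endloop
  endfacet
endsolid part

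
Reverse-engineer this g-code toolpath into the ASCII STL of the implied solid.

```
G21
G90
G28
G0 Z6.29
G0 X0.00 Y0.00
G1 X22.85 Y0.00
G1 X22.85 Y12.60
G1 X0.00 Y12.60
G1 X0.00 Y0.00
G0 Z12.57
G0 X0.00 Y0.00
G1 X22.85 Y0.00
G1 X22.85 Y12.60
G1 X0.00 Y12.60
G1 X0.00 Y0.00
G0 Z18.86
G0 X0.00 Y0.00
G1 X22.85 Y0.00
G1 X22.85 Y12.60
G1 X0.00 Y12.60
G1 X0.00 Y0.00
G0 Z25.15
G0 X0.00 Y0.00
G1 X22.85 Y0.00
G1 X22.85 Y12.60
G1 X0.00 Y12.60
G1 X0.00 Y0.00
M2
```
solid part
  facet normal 0.0000 0.0000 -1.0000
    outer loop
      vertex 22.85 12.60 0.00
      vertex 22.85 0.00 0.00
      vertex 0.00 0.00 0.00
    endloop
  endfacet
  facet normal 0.0000 0.0000 -1.0000
    outer loop
      vertex 0.00 12.60 0.00
      vertex 22.85 12.60 0.00
      vertex 0.00 0.00 0.00
    endloop
  endfacet
  facet normal 0.0000 0.0000 1.0000
    outer loop
      vertex 0.00 0.00 25.15
      vertex 22.85 0.00 25.15
      vertex 22.85 12.60 25.15
    endloop
  endfacet
  facet normal 0.0000 0.0000 1.0000
    outer loop
      vertex 0.00 0.00 25.15
      vertex 22.85 12.60 25.15
      vertex 0.00 12.60 25.15
    endloop
  endfacet
  facet normal 0.0000 -1.0000 0.0000
    outer loop
      vertex 0.00 0.00 0.00
      vertex 22.85 0.00 0.00
      vertex 22.85 0.00 25.15
    endloop
  endfacet
  facet normal 0.0000 -1.0000 0.0000
    outer loop
      vertex 0.00 0.00 0.00
      vertex 22.85 0.00 25.15
      vertex 0.00 0.00 25.15
    endloop
  endfacet
  facet normal 0.0000 1.0000 0.0000
    outer loop
      vertex 22.85 12.60 25.15
      vertex 22.85 12.60 0.00
      vertex 0.00 12.60 0.00
    endloop
  endfacet
  facet normal 0.0000 1.0000 0.0000
    outer loop
      vertex 0.00 12.60 25.15
      vertex 22.85 12.60 25.15
      vertex 0.00 12.60 0.00
    endloop
  endfacet
  facet normal -1.0000 0.0000 0.0000
    outer loop
      vertex 0.00 12.60 25.15
      vertex 0.00 12.60 0.00
      vertex 0.00 0.00 0.00
    endloop
  endfacet
  facet normal -1.0000 0.0000 0.0000
    outer loop
      vertex 0.00 0.00 25.15
      vertex 0.00 12.60 25.15
      vertex 0.00 0.00 0.00
    endloop
  endfacet
  facet normal 1.0000 0.0000 0.0000
    outer loop
      vertex 22.85 0.00 0.00
      vertex 22.85 12.60 0.00
      vertex 22.85 12.60 25.15
    endloop
  endfacet
  facet normal 1.0000 0.0000 0.0000
    outer loop
      vertex 22.85 0.00 0.00
      vertex 22.85 12.60 25.15
      vertex 22.85 0.00 25.15
    endloop
  endfacet
endsolid part

The G0 Z moves step by Δz≈6.29 mm. Every layer's G1 loop is the same polygon, so the solid is a straight extrusion of it from z=0 to z≈25.1. Closing with flat bottom and top caps and triangulating gives 12 facets — a rectangular box, roughly 22.9 × 12.6 mm footprint and 25.1 mm tall.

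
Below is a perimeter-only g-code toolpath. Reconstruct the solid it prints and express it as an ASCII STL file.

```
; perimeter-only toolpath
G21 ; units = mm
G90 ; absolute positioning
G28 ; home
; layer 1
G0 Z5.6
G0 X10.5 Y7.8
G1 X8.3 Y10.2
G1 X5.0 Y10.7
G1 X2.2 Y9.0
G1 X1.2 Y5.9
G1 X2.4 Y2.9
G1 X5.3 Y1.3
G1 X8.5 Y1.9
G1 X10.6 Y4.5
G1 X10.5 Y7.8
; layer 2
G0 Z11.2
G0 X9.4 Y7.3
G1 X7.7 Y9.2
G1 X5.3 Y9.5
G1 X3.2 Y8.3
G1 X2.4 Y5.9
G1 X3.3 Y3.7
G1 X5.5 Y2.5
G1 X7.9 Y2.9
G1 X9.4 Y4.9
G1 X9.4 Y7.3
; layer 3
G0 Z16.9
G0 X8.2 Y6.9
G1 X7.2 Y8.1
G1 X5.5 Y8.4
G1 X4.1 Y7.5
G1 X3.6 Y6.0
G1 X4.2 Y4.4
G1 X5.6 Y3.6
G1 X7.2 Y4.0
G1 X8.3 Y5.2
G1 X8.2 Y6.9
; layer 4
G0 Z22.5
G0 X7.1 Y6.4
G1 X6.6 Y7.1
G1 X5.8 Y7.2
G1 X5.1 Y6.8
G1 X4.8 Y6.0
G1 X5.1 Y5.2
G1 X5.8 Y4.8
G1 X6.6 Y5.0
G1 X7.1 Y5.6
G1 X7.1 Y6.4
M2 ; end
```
solid part
  facet normal 0.0000 0.0000 -1.0000
    outer loop
      vertex 4.8 11.9 0.0
      vertex 8.9 11.3 0.0
      vertex 11.6 8.2 0.0
    endloop
  endfacet
  facet normal 0.0000 0.0000 -1.0000
    outer loop
      vertex 1.3 9.8 0.0
      vertex 4.8 11.9 0.0
      vertex 11.6 8.2 0.0
    endloop
  endfacet
  facet normal 0.0000 0.0000 -1.0000
    outer loop
      vertex 0.0 5.9 0.0
      vertex 1.3 9.8 0.0
      vertex 11.6 8.2 0.0
    endloop
  endfacet
  facet normal 0.0000 0.0000 -1.0000
    outer loop
      vertex 1.5 2.1 0.0
      vertex 0.0 5.9 0.0
      vertex 11.6 8.2 0.0
    endloop
  endfacet
  facet normal 0.0000 0.0000 -1.0000
    outer loop
      vertex 5.1 0.1 0.0
      vertex 1.5 2.1 0.0
      vertex 11.6 8.2 0.0
    endloop
  endfacet
  facet normal 0.0000 0.0000 -1.0000
    outer loop
      vertex 9.1 0.9 0.0
      vertex 5.1 0.1 0.0
      vertex 11.6 8.2 0.0
    endloop
  endfacet
  facet normal 0.0000 0.0000 -1.0000
    outer loop
      vertex 11.7 4.1 0.0
      vertex 9.1 0.9 0.0
      vertex 11.6 8.2 0.0
    endloop
  endfacet
  facet normal 0.7392 0.6438 0.1977
    outer loop
      vertex 11.6 8.2 0.0
      vertex 8.9 11.3 0.0
      vertex 6.0 6.0 28.1
    endloop
  endfacet
  facet normal 0.1419 0.9700 0.1976
    outer loop
      vertex 8.9 11.3 0.0
      vertex 4.8 11.9 0.0
      vertex 6.0 6.0 28.1
    endloop
  endfacet
  facet normal -0.5043 0.8405 0.1980
    outer loop
      vertex 4.8 11.9 0.0
      vertex 1.3 9.8 0.0
      vertex 6.0 6.0 28.1
    endloop
  endfacet
  facet normal -0.9300 0.3100 0.1975
    outer loop
      vertex 1.3 9.8 0.0
      vertex 0.0 5.9 0.0
      vertex 6.0 6.0 28.1
    endloop
  endfacet
  facet normal -0.9121 -0.3600 0.1960
    outer loop
      vertex 0.0 5.9 0.0
      vertex 1.5 2.1 0.0
      vertex 6.0 6.0 28.1
    endloop
  endfacet
  facet normal -0.4763 -0.8573 0.1953
    outer loop
      vertex 1.5 2.1 0.0
      vertex 5.1 0.1 0.0
      vertex 6.0 6.0 28.1
    endloop
  endfacet
  facet normal 0.1923 -0.9616 0.1957
    outer loop
      vertex 5.1 0.1 0.0
      vertex 9.1 0.9 0.0
      vertex 6.0 6.0 28.1
    endloop
  endfacet
  facet normal 0.7610 -0.6183 0.1962
    outer loop
      vertex 9.1 0.9 0.0
      vertex 11.7 4.1 0.0
      vertex 6.0 6.0 28.1
    endloop
  endfacet
  facet normal 0.9801 0.0239 0.1972
    outer loop
      vertex 11.7 4.1 0.0
      vertex 11.6 8.2 0.0
      vertex 6.0 6.0 28.1
    endloop
  endfacet
endsolid part

The G0 Z moves step by Δz≈5.6 mm. The G1 loops shrink linearly with z, so the solid tapers from its base footprint up to z≈28.1. Closing with a flat bottom cap and the tapered top and triangulating gives 16 facets — a regular 9-sided pyramid, base circumscribed radius ≈ 6 mm, apex at z ≈ 28.1 mm.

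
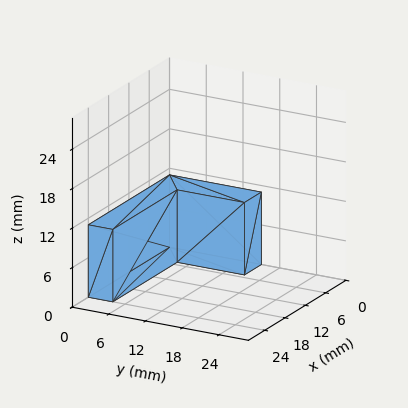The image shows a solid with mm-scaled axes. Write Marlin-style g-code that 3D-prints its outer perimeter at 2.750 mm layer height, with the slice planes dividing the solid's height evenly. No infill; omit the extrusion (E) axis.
Reading the render: the shape is an L-shaped prism: outer 24 × 15 mm, arm thicknesses ≈ 4 mm (horizontal) and 5 mm (vertical), extruded 11 mm in z (dimensions read to the nearest mm from the axis ticks). For the g-code, the solid's height is divided into equal slices at the stated Δz and each level perimeter traced with G1 moves after a G0 lift.

; perimeter-only toolpath
G21 ; units = mm
G90 ; absolute positioning
G28 ; home
; layer 1
G0 Z2.750
G0 X0.000 Y0.000
G1 X24.000 Y0.000
G1 X24.000 Y4.000
G1 X5.000 Y4.000
G1 X5.000 Y15.000
G1 X0.000 Y15.000
G1 X0.000 Y0.000
; layer 2
G0 Z5.500
G0 X0.000 Y0.000
G1 X24.000 Y0.000
G1 X24.000 Y4.000
G1 X5.000 Y4.000
G1 X5.000 Y15.000
G1 X0.000 Y15.000
G1 X0.000 Y0.000
; layer 3
G0 Z8.250
G0 X0.000 Y0.000
G1 X24.000 Y0.000
G1 X24.000 Y4.000
G1 X5.000 Y4.000
G1 X5.000 Y15.000
G1 X0.000 Y15.000
G1 X0.000 Y0.000
; layer 4
G0 Z11.000
G0 X0.000 Y0.000
G1 X24.000 Y0.000
G1 X24.000 Y4.000
G1 X5.000 Y4.000
G1 X5.000 Y15.000
G1 X0.000 Y15.000
G1 X0.000 Y0.000
M2 ; end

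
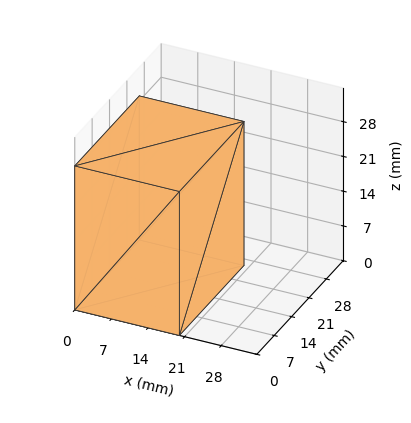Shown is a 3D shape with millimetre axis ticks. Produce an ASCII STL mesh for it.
Reading the render: the shape is a rectangular box, roughly 20 × 26 mm footprint and 29 mm tall (dimensions read to the nearest mm from the axis ticks). For the STL, each face is triangulated and given an outward normal.

solid part
  facet normal 0.0000 0.0000 -1.0000
    outer loop
      vertex 20.00 26.00 0.00
      vertex 20.00 0.00 0.00
      vertex 0.00 0.00 0.00
    endloop
  endfacet
  facet normal 0.0000 0.0000 -1.0000
    outer loop
      vertex 0.00 26.00 0.00
      vertex 20.00 26.00 0.00
      vertex 0.00 0.00 0.00
    endloop
  endfacet
  facet normal 0.0000 0.0000 1.0000
    outer loop
      vertex 0.00 0.00 29.00
      vertex 20.00 0.00 29.00
      vertex 20.00 26.00 29.00
    endloop
  endfacet
  facet normal 0.0000 0.0000 1.0000
    outer loop
      vertex 0.00 0.00 29.00
      vertex 20.00 26.00 29.00
      vertex 0.00 26.00 29.00
    endloop
  endfacet
  facet normal 0.0000 -1.0000 0.0000
    outer loop
      vertex 0.00 0.00 0.00
      vertex 20.00 0.00 0.00
      vertex 20.00 0.00 29.00
    endloop
  endfacet
  facet normal 0.0000 -1.0000 0.0000
    outer loop
      vertex 0.00 0.00 0.00
      vertex 20.00 0.00 29.00
      vertex 0.00 0.00 29.00
    endloop
  endfacet
  facet normal 0.0000 1.0000 0.0000
    outer loop
      vertex 20.00 26.00 29.00
      vertex 20.00 26.00 0.00
      vertex 0.00 26.00 0.00
    endloop
  endfacet
  facet normal 0.0000 1.0000 0.0000
    outer loop
      vertex 0.00 26.00 29.00
      vertex 20.00 26.00 29.00
      vertex 0.00 26.00 0.00
    endloop
  endfacet
  facet normal -1.0000 0.0000 0.0000
    outer loop
      vertex 0.00 26.00 29.00
      vertex 0.00 26.00 0.00
      vertex 0.00 0.00 0.00
    endloop
  endfacet
  facet normal -1.0000 0.0000 0.0000
    outer loop
      vertex 0.00 0.00 29.00
      vertex 0.00 26.00 29.00
      vertex 0.00 0.00 0.00
    endloop
  endfacet
  facet normal 1.0000 0.0000 0.0000
    outer loop
      vertex 20.00 0.00 0.00
      vertex 20.00 26.00 0.00
      vertex 20.00 26.00 29.00
    endloop
  endfacet
  facet normal 1.0000 0.0000 0.0000
    outer loop
      vertex 20.00 0.00 0.00
      vertex 20.00 26.00 29.00
      vertex 20.00 0.00 29.00
    endloop
  endfacet
endsolid part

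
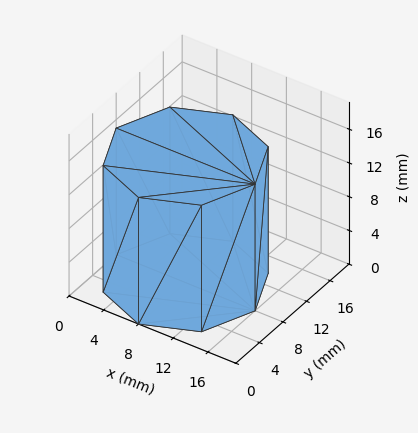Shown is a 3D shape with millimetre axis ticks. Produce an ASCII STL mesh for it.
Reading the render: the shape is a regular 8-sided prism (a cylinder approximated with 8 flat sides), circumscribed radius ≈ 8 mm, height ≈ 15 mm (dimensions read to the nearest mm from the axis ticks). For the STL, each face is triangulated and given an outward normal.

solid part
  facet normal 0.0000 0.0000 -1.0000
    outer loop
      vertex 8.00 16.00 0.00
      vertex 13.66 13.66 0.00
      vertex 16.00 8.00 0.00
    endloop
  endfacet
  facet normal 0.0000 0.0000 -1.0000
    outer loop
      vertex 2.34 13.66 0.00
      vertex 8.00 16.00 0.00
      vertex 16.00 8.00 0.00
    endloop
  endfacet
  facet normal 0.0000 0.0000 -1.0000
    outer loop
      vertex 0.00 8.00 0.00
      vertex 2.34 13.66 0.00
      vertex 16.00 8.00 0.00
    endloop
  endfacet
  facet normal 0.0000 0.0000 -1.0000
    outer loop
      vertex 2.34 2.34 0.00
      vertex 0.00 8.00 0.00
      vertex 16.00 8.00 0.00
    endloop
  endfacet
  facet normal 0.0000 0.0000 -1.0000
    outer loop
      vertex 8.00 0.00 0.00
      vertex 2.34 2.34 0.00
      vertex 16.00 8.00 0.00
    endloop
  endfacet
  facet normal 0.0000 0.0000 -1.0000
    outer loop
      vertex 13.66 2.34 0.00
      vertex 8.00 0.00 0.00
      vertex 16.00 8.00 0.00
    endloop
  endfacet
  facet normal 0.0000 0.0000 1.0000
    outer loop
      vertex 16.00 8.00 15.00
      vertex 13.66 13.66 15.00
      vertex 8.00 16.00 15.00
    endloop
  endfacet
  facet normal 0.0000 0.0000 1.0000
    outer loop
      vertex 16.00 8.00 15.00
      vertex 8.00 16.00 15.00
      vertex 2.34 13.66 15.00
    endloop
  endfacet
  facet normal 0.0000 0.0000 1.0000
    outer loop
      vertex 16.00 8.00 15.00
      vertex 2.34 13.66 15.00
      vertex 0.00 8.00 15.00
    endloop
  endfacet
  facet normal 0.0000 0.0000 1.0000
    outer loop
      vertex 16.00 8.00 15.00
      vertex 0.00 8.00 15.00
      vertex 2.34 2.34 15.00
    endloop
  endfacet
  facet normal 0.0000 0.0000 1.0000
    outer loop
      vertex 16.00 8.00 15.00
      vertex 2.34 2.34 15.00
      vertex 8.00 0.00 15.00
    endloop
  endfacet
  facet normal 0.0000 0.0000 1.0000
    outer loop
      vertex 16.00 8.00 15.00
      vertex 8.00 0.00 15.00
      vertex 13.66 2.34 15.00
    endloop
  endfacet
  facet normal 0.9241 0.3821 0.0000
    outer loop
      vertex 16.00 8.00 0.00
      vertex 13.66 13.66 0.00
      vertex 13.66 13.66 15.00
    endloop
  endfacet
  facet normal 0.9241 0.3821 0.0000
    outer loop
      vertex 16.00 8.00 0.00
      vertex 13.66 13.66 15.00
      vertex 16.00 8.00 15.00
    endloop
  endfacet
  facet normal 0.3821 0.9241 0.0000
    outer loop
      vertex 13.66 13.66 0.00
      vertex 8.00 16.00 0.00
      vertex 8.00 16.00 15.00
    endloop
  endfacet
  facet normal 0.3821 0.9241 0.0000
    outer loop
      vertex 13.66 13.66 0.00
      vertex 8.00 16.00 15.00
      vertex 13.66 13.66 15.00
    endloop
  endfacet
  facet normal -0.3821 0.9241 0.0000
    outer loop
      vertex 8.00 16.00 0.00
      vertex 2.34 13.66 0.00
      vertex 2.34 13.66 15.00
    endloop
  endfacet
  facet normal -0.3821 0.9241 0.0000
    outer loop
      vertex 8.00 16.00 0.00
      vertex 2.34 13.66 15.00
      vertex 8.00 16.00 15.00
    endloop
  endfacet
  facet normal -0.9241 0.3821 0.0000
    outer loop
      vertex 2.34 13.66 0.00
      vertex 0.00 8.00 0.00
      vertex 0.00 8.00 15.00
    endloop
  endfacet
  facet normal -0.9241 0.3821 0.0000
    outer loop
      vertex 2.34 13.66 0.00
      vertex 0.00 8.00 15.00
      vertex 2.34 13.66 15.00
    endloop
  endfacet
  facet normal -0.9241 -0.3821 0.0000
    outer loop
      vertex 0.00 8.00 0.00
      vertex 2.34 2.34 0.00
      vertex 2.34 2.34 15.00
    endloop
  endfacet
  facet normal -0.9241 -0.3821 0.0000
    outer loop
      vertex 0.00 8.00 0.00
      vertex 2.34 2.34 15.00
      vertex 0.00 8.00 15.00
    endloop
  endfacet
  facet normal -0.3821 -0.9241 0.0000
    outer loop
      vertex 2.34 2.34 0.00
      vertex 8.00 0.00 0.00
      vertex 8.00 0.00 15.00
    endloop
  endfacet
  facet normal -0.3821 -0.9241 0.0000
    outer loop
      vertex 2.34 2.34 0.00
      vertex 8.00 0.00 15.00
      vertex 2.34 2.34 15.00
    endloop
  endfacet
  facet normal 0.3821 -0.9241 0.0000
    outer loop
      vertex 8.00 0.00 0.00
      vertex 13.66 2.34 0.00
      vertex 13.66 2.34 15.00
    endloop
  endfacet
  facet normal 0.3821 -0.9241 0.0000
    outer loop
      vertex 8.00 0.00 0.00
      vertex 13.66 2.34 15.00
      vertex 8.00 0.00 15.00
    endloop
  endfacet
  facet normal 0.9241 -0.3821 0.0000
    outer loop
      vertex 13.66 2.34 0.00
      vertex 16.00 8.00 0.00
      vertex 16.00 8.00 15.00
    endloop
  endfacet
  facet normal 0.9241 -0.3821 0.0000
    outer loop
      vertex 13.66 2.34 0.00
      vertex 16.00 8.00 15.00
      vertex 13.66 2.34 15.00
    endloop
  endfacet
endsolid part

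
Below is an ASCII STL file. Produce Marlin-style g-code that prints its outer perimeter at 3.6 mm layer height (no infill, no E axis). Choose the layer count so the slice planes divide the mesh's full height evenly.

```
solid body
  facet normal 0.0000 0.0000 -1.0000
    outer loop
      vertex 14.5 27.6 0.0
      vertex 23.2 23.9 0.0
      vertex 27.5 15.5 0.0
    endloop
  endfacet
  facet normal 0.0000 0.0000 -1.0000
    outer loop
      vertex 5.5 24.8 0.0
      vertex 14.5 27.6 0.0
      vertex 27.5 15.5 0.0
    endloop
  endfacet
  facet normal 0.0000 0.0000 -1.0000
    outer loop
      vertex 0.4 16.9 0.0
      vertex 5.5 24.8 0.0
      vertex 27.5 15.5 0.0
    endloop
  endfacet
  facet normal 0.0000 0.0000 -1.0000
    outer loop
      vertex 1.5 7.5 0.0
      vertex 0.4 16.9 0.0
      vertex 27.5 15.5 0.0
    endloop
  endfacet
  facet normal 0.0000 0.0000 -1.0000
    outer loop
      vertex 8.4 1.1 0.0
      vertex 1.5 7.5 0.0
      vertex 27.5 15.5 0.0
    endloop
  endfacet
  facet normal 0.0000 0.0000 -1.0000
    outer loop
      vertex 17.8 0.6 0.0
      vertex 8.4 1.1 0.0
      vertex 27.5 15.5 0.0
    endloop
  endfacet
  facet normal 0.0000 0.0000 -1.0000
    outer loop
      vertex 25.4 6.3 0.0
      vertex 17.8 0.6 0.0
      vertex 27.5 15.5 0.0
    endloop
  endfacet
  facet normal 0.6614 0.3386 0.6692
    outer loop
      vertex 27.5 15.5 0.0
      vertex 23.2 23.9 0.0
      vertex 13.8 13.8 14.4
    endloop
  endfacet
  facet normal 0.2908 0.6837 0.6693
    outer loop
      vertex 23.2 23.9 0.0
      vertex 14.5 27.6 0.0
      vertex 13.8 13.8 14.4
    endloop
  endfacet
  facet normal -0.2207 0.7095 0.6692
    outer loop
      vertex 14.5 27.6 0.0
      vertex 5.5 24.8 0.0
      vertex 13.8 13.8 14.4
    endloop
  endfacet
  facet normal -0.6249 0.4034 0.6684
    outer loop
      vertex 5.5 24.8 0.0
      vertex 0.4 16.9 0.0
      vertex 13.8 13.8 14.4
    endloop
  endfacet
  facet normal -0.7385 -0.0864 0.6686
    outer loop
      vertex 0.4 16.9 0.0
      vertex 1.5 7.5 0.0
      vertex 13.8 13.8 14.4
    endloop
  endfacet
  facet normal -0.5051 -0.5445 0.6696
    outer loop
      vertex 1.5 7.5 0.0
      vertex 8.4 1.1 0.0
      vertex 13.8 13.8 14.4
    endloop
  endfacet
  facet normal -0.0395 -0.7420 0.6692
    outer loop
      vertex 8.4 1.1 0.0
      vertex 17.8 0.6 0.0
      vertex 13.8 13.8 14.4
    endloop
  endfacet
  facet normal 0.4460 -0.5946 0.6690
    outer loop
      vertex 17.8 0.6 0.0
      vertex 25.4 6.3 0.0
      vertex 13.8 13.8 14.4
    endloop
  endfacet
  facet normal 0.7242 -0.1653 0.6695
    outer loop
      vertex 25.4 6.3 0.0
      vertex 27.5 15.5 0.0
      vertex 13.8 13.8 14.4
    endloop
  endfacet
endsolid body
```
; perimeter-only toolpath
G21 ; units = mm
G90 ; absolute positioning
G28 ; home
; layer 1
G0 Z3.6
G0 X24.1 Y15.1
G1 X20.8 Y21.4
G1 X14.3 Y24.2
G1 X7.6 Y22.1
G1 X3.8 Y16.1
G1 X4.6 Y9.1
G1 X9.8 Y4.3
G1 X16.8 Y3.9
G1 X22.5 Y8.2
G1 X24.1 Y15.1
; layer 2
G0 Z7.2
G0 X20.6 Y14.7
G1 X18.5 Y18.9
G1 X14.2 Y20.7
G1 X9.7 Y19.3
G1 X7.1 Y15.3
G1 X7.7 Y10.7
G1 X11.1 Y7.5
G1 X15.8 Y7.2
G1 X19.6 Y10.1
G1 X20.6 Y14.7
; layer 3
G0 Z10.8
G0 X17.2 Y14.2
G1 X16.2 Y16.3
G1 X14.0 Y17.2
G1 X11.7 Y16.6
G1 X10.5 Y14.6
G1 X10.7 Y12.2
G1 X12.5 Y10.6
G1 X14.8 Y10.5
G1 X16.7 Y11.9
G1 X17.2 Y14.2
M2 ; end

The solid is a regular 9-sided pyramid, base circumscribed radius ≈ 13.8 mm, apex at z ≈ 14.4 mm. Slicing at Δz = 3.6 mm — 4 equal slices spanning the solid's height, so layer i sits at z = i·h/4 — gives 3 non-empty perimeters. Each is a 9-segment closed polygon; G0 lifts to the layer z and rapids to the start vertex, then G1 traces the edges. The cross-section shrinks linearly with z (the slice at the apex is degenerate and omitted).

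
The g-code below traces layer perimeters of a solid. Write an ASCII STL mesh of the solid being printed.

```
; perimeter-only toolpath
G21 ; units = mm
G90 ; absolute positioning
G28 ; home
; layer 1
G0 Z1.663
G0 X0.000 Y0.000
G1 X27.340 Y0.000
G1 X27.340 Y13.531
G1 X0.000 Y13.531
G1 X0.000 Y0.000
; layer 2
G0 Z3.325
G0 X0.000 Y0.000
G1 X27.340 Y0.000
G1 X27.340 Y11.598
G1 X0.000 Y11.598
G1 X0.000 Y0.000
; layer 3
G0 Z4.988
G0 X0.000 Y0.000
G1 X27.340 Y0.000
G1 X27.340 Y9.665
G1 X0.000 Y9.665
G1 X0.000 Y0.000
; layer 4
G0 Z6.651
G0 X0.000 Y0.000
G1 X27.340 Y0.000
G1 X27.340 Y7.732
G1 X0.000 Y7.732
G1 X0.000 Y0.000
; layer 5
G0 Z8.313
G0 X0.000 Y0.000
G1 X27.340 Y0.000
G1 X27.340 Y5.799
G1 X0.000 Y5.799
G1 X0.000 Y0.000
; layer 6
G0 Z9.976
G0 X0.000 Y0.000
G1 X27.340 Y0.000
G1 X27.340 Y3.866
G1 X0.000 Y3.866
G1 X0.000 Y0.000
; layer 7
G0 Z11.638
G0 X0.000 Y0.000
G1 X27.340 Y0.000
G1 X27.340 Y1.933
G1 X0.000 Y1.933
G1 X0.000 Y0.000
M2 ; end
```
solid part
  facet normal 0.0000 0.0000 -1.0000
    outer loop
      vertex 27.340 15.464 0.000
      vertex 27.340 0.000 0.000
      vertex 0.000 0.000 0.000
    endloop
  endfacet
  facet normal 0.0000 0.0000 -1.0000
    outer loop
      vertex 0.000 15.464 0.000
      vertex 27.340 15.464 0.000
      vertex 0.000 0.000 0.000
    endloop
  endfacet
  facet normal 0.0000 -1.0000 0.0000
    outer loop
      vertex 0.000 0.000 0.000
      vertex 27.340 0.000 0.000
      vertex 27.340 0.000 13.301
    endloop
  endfacet
  facet normal 0.0000 -1.0000 0.0000
    outer loop
      vertex 0.000 0.000 0.000
      vertex 27.340 0.000 13.301
      vertex 0.000 0.000 13.301
    endloop
  endfacet
  facet normal 0.0000 0.6521 0.7581
    outer loop
      vertex 0.000 0.000 13.301
      vertex 27.340 0.000 13.301
      vertex 27.340 15.464 0.000
    endloop
  endfacet
  facet normal 0.0000 0.6521 0.7581
    outer loop
      vertex 0.000 0.000 13.301
      vertex 27.340 15.464 0.000
      vertex 0.000 15.464 0.000
    endloop
  endfacet
  facet normal -1.0000 0.0000 0.0000
    outer loop
      vertex 0.000 0.000 13.301
      vertex 0.000 15.464 0.000
      vertex 0.000 0.000 0.000
    endloop
  endfacet
  facet normal 1.0000 0.0000 0.0000
    outer loop
      vertex 27.340 0.000 0.000
      vertex 27.340 15.464 0.000
      vertex 27.340 0.000 13.301
    endloop
  endfacet
endsolid part

The G0 Z moves step by Δz≈1.663 mm. The G1 loops shrink linearly with z, so the solid tapers from its base footprint up to z≈13.3. Closing with a flat bottom cap and the tapered top and triangulating gives 8 facets — a wedge (ramp): 27.3 × 15.5 mm base, rising to 13.3 mm along the y=0 edge and sloping linearly to z=0 at y=15.5.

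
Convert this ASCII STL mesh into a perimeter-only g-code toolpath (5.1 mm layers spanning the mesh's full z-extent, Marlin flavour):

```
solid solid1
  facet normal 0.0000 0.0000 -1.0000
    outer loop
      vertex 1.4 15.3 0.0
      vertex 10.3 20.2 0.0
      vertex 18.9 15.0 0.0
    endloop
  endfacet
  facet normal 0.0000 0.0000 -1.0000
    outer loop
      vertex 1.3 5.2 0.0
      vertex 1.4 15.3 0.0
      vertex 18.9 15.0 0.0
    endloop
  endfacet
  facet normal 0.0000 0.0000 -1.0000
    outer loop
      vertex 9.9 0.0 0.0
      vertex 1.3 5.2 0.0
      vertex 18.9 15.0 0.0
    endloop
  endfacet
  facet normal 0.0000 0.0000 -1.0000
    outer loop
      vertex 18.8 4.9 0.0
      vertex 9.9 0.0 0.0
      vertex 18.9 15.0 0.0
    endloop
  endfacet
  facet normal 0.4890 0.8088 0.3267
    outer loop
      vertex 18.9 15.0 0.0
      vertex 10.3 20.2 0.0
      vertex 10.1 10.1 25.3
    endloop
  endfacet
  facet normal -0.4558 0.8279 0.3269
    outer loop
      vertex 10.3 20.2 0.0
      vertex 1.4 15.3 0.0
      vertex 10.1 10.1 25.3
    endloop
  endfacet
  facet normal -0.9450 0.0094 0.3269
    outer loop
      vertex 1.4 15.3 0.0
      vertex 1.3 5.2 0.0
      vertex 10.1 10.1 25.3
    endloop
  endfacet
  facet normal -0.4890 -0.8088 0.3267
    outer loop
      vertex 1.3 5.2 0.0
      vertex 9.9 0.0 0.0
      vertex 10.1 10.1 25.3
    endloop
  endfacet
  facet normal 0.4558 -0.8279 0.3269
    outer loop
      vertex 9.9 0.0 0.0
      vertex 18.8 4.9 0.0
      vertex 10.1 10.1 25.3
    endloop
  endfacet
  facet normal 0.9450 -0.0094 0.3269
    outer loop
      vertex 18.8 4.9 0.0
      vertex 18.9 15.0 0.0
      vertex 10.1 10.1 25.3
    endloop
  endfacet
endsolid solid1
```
; perimeter-only toolpath
G21 ; units = mm
G90 ; absolute positioning
G28 ; home
; layer 1
G0 Z5.1
G0 X17.1 Y14.0
G1 X10.3 Y18.2
G1 X3.1 Y14.3
G1 X3.1 Y6.2
G1 X9.9 Y2.0
G1 X17.1 Y5.9
G1 X17.1 Y14.0
; layer 2
G0 Z10.1
G0 X15.4 Y13.0
G1 X10.2 Y16.2
G1 X4.9 Y13.2
G1 X4.8 Y7.2
G1 X10.0 Y4.0
G1 X15.3 Y7.0
G1 X15.4 Y13.0
; layer 3
G0 Z15.2
G0 X13.6 Y12.1
G1 X10.2 Y14.1
G1 X6.6 Y12.2
G1 X6.6 Y8.1
G1 X10.0 Y6.1
G1 X13.6 Y8.0
G1 X13.6 Y12.1
; layer 4
G0 Z20.2
G0 X11.9 Y11.1
G1 X10.1 Y12.1
G1 X8.4 Y11.1
G1 X8.3 Y9.1
G1 X10.1 Y8.1
G1 X11.8 Y9.1
G1 X11.9 Y11.1
M2 ; end

The solid is a regular 6-sided pyramid, base circumscribed radius ≈ 10.1 mm, apex at z ≈ 25.3 mm. Slicing at Δz = 5.1 mm — 5 equal slices spanning the solid's height, so layer i sits at z = i·h/5 — gives 4 non-empty perimeters. Each is a 6-segment closed polygon; G0 lifts to the layer z and rapids to the start vertex, then G1 traces the edges. The cross-section shrinks linearly with z (the slice at the apex is degenerate and omitted).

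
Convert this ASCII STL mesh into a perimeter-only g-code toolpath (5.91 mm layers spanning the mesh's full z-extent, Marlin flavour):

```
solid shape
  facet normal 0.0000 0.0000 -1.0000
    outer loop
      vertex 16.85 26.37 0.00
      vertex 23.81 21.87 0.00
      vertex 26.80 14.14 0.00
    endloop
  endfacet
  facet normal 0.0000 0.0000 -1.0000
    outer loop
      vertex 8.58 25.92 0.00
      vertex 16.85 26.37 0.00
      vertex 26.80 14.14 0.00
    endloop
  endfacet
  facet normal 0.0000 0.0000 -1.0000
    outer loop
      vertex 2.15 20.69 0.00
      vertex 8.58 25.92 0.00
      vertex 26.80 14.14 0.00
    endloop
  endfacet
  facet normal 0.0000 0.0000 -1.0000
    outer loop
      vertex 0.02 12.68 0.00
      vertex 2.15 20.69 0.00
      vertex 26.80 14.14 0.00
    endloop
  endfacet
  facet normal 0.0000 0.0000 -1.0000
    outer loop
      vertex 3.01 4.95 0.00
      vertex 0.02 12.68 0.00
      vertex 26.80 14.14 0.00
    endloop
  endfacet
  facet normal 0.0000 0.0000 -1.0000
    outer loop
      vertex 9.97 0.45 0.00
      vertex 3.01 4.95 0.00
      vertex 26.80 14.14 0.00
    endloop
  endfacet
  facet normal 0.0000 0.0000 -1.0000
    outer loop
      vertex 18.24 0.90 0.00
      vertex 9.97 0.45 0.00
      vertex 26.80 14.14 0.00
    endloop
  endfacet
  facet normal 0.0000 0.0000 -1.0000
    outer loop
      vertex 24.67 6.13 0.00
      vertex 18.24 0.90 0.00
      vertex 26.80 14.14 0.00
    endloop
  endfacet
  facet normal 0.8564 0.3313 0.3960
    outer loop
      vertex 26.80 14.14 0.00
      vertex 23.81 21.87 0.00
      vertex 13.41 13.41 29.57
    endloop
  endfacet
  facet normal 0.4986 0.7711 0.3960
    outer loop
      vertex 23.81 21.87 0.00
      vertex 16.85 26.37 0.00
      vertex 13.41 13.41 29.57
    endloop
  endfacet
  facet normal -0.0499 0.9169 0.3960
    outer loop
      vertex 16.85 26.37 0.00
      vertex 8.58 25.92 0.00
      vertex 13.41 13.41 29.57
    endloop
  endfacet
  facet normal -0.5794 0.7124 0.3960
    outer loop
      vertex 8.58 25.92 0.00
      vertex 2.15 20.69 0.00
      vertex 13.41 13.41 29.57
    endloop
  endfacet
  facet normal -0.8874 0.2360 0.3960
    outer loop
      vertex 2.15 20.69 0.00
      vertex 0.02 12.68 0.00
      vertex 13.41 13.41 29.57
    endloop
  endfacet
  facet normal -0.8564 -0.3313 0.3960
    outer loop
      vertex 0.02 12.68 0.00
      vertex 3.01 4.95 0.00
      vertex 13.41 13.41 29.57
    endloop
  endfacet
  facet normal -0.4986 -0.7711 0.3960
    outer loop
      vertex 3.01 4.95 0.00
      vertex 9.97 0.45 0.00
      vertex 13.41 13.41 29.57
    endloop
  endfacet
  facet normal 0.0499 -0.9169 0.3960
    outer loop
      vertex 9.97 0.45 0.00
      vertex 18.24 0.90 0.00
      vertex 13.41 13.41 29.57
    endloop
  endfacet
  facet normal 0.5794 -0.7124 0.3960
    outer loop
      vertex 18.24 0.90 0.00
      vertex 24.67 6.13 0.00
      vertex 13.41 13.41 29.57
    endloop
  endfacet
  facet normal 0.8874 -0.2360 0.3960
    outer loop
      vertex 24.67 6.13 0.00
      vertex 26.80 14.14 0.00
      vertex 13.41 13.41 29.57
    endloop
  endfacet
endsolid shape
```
; perimeter-only toolpath
G21 ; units = mm
G90 ; absolute positioning
G28 ; home
; layer 1
G0 Z5.91
G0 X24.12 Y13.99
G1 X21.73 Y20.18
G1 X16.16 Y23.78
G1 X9.55 Y23.42
G1 X4.40 Y19.23
G1 X2.70 Y12.83
G1 X5.09 Y6.64
G1 X10.66 Y3.04
G1 X17.27 Y3.40
G1 X22.42 Y7.59
G1 X24.12 Y13.99
; layer 2
G0 Z11.83
G0 X21.44 Y13.85
G1 X19.65 Y18.49
G1 X15.47 Y21.19
G1 X10.51 Y20.92
G1 X6.65 Y17.78
G1 X5.38 Y12.97
G1 X7.17 Y8.33
G1 X11.35 Y5.63
G1 X16.31 Y5.90
G1 X20.17 Y9.04
G1 X21.44 Y13.85
; layer 3
G0 Z17.74
G0 X18.77 Y13.70
G1 X17.57 Y16.79
G1 X14.79 Y18.59
G1 X11.48 Y18.41
G1 X8.91 Y16.32
G1 X8.05 Y13.12
G1 X9.25 Y10.03
G1 X12.03 Y8.23
G1 X15.34 Y8.41
G1 X17.91 Y10.50
G1 X18.77 Y13.70
; layer 4
G0 Z23.66
G0 X16.09 Y13.56
G1 X15.49 Y15.10
G1 X14.10 Y16.00
G1 X12.44 Y15.91
G1 X11.16 Y14.87
G1 X10.73 Y13.26
G1 X11.33 Y11.72
G1 X12.72 Y10.82
G1 X14.38 Y10.91
G1 X15.66 Y11.95
G1 X16.09 Y13.56
M2 ; end

The solid is a regular 10-sided pyramid, base circumscribed radius ≈ 13.4 mm, apex at z ≈ 29.6 mm. Slicing at Δz = 5.91 mm — 5 equal slices spanning the solid's height, so layer i sits at z = i·h/5 — gives 4 non-empty perimeters. Each is a 10-segment closed polygon; G0 lifts to the layer z and rapids to the start vertex, then G1 traces the edges. The cross-section shrinks linearly with z (the slice at the apex is degenerate and omitted).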